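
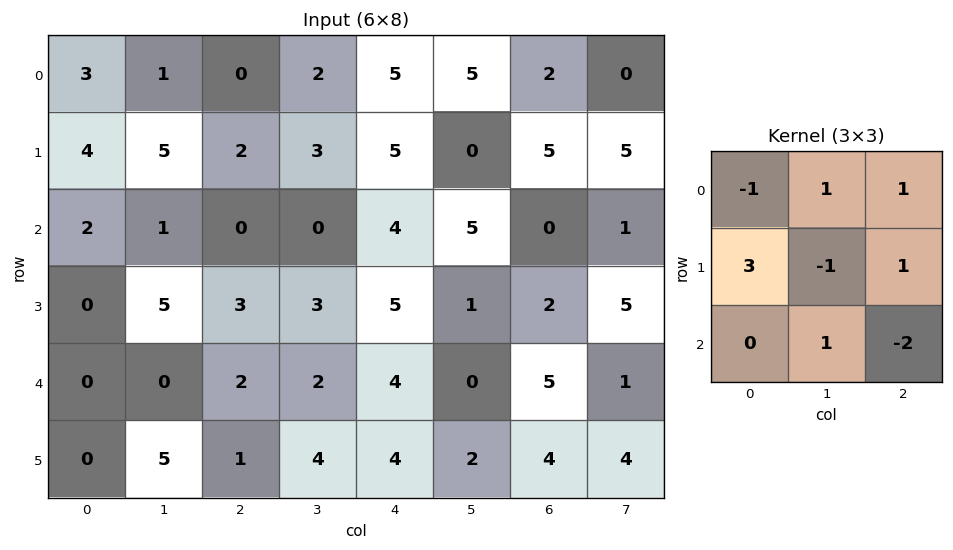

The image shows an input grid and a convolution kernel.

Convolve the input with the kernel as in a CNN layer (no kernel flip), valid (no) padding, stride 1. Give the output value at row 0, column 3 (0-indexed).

6

The receptive field on the input at this output position is [2 5 5 / 3 5 0 / 0 4 5]. Elementwise product with the kernel and sum: 2·-1 + 5·1 + 5·1 + 3·3 + 5·-1 + 0·1 + 4·1 + 5·-2.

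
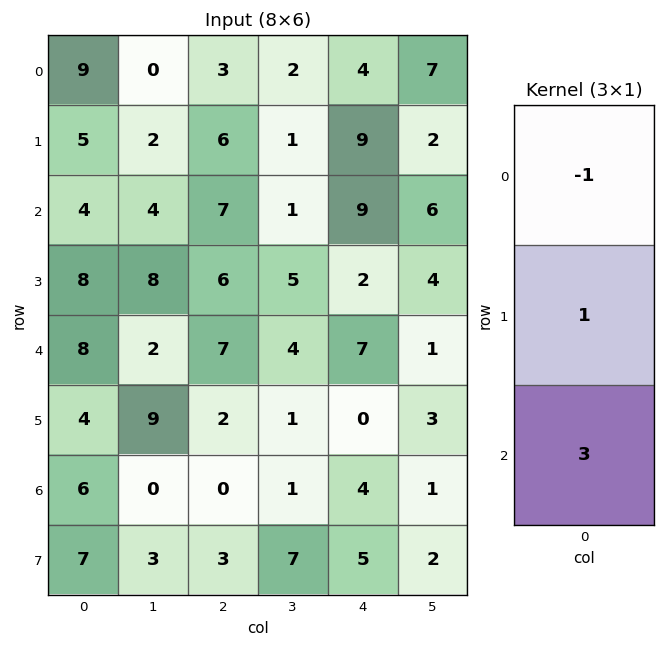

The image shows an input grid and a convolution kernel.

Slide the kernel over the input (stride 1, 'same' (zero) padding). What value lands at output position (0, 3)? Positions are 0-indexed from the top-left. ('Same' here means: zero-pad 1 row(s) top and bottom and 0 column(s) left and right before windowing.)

5

The receptive field on the zero-padded input at this output position is [0 / 2 / 1]. Elementwise product with the kernel and sum: 0·-1 + 2·1 + 1·3.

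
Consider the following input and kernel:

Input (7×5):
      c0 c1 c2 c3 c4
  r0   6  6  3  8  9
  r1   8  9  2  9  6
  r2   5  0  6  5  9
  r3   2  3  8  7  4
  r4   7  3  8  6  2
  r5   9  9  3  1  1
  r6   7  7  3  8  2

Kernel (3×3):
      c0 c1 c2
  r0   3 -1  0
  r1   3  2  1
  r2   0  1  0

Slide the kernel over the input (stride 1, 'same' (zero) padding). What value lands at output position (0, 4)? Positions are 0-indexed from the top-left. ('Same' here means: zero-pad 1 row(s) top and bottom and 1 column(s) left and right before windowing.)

48

The receptive field on the zero-padded input at this output position is [0 0 0 / 8 9 0 / 9 6 0]. Elementwise product with the kernel and sum: 0·3 + 0·-1 + 8·3 + 9·2 + 0·1 + 6·1.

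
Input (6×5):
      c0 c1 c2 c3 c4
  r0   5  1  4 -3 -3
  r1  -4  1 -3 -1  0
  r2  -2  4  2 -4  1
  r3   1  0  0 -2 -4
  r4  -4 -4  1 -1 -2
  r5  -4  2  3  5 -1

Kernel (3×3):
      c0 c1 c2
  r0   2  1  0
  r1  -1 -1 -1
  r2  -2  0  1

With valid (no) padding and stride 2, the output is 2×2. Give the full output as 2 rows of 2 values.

Output[0,0]: The receptive field on the input at this output position is [5 1 4 / -4 1 -3 / -2 4 2]. Elementwise product with the kernel and sum: 5·2 + 1·1 + -4·-1 + 1·-1 + -3·-1 + -2·-2 + 2·1.
Output[0,1]: The receptive field on the input at this output position is [4 -3 -3 / -3 -1 0 / 2 -4 1]. Elementwise product with the kernel and sum: 4·2 + -3·1 + -3·-1 + -1·-1 + 0·-1 + 2·-2 + 1·1.

23 6
8 2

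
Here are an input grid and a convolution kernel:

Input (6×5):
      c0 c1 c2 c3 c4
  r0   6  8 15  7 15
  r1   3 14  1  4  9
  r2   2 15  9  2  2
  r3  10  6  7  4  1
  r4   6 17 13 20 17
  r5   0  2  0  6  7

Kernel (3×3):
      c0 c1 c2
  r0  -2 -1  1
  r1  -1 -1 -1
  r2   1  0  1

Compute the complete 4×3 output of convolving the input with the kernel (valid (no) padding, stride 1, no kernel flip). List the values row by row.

Output[0,0]: The receptive field on the input at this output position is [6 8 15 / 3 14 1 / 2 15 9]. Elementwise product with the kernel and sum: 6·-2 + 8·-1 + 15·1 + 3·-1 + 14·-1 + 1·-1 + 2·1 + 9·1.

-12 -26 -25
-28 -41 -2
-14 -17 0
-55 -57 -60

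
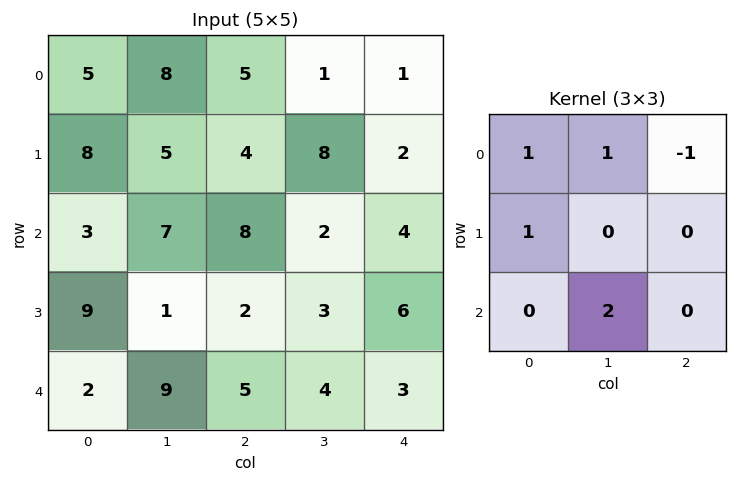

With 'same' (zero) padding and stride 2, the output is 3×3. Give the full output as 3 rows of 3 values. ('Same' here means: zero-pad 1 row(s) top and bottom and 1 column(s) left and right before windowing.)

16 16 5
21 12 24
8 9 13

Output[0,0]: The receptive field on the zero-padded input at this output position is [0 0 0 / 0 5 8 / 0 8 5]. Elementwise product with the kernel and sum: 0·1 + 0·1 + 0·-1 + 0·1 + 8·2.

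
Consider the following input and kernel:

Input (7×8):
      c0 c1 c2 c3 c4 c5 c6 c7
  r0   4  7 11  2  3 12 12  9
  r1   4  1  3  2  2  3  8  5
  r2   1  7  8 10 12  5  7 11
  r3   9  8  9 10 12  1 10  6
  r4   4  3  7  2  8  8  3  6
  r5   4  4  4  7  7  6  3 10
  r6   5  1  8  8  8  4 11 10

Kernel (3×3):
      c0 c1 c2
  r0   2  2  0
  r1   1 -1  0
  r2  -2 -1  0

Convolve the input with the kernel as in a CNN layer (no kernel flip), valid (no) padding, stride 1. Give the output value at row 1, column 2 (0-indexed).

-20

The receptive field on the input at this output position is [3 2 2 / 8 10 12 / 9 10 12]. Elementwise product with the kernel and sum: 3·2 + 2·2 + 8·1 + 10·-1 + 9·-2 + 10·-1.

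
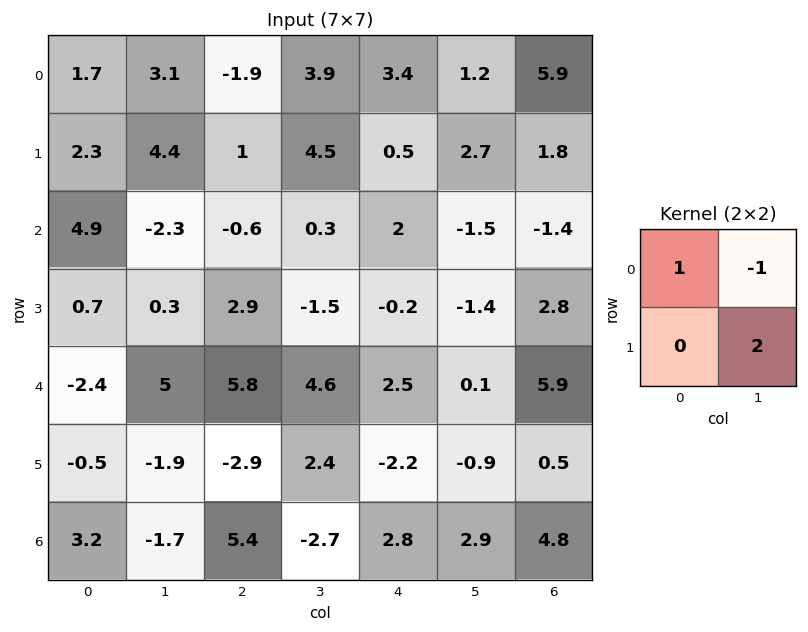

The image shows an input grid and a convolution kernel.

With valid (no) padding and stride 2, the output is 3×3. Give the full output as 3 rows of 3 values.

Output[0,0]: The receptive field on the input at this output position is [1.7 3.1 / 2.3 4.4]. Elementwise product with the kernel and sum: 1.7·1 + 3.1·-1 + 4.4·2.
Output[0,1]: The receptive field on the input at this output position is [-1.9 3.9 / 1 4.5]. Elementwise product with the kernel and sum: -1.9·1 + 3.9·-1 + 4.5·2.

7.4 3.2 7.6
7.8 -3.9 0.7
-11.2 6 0.6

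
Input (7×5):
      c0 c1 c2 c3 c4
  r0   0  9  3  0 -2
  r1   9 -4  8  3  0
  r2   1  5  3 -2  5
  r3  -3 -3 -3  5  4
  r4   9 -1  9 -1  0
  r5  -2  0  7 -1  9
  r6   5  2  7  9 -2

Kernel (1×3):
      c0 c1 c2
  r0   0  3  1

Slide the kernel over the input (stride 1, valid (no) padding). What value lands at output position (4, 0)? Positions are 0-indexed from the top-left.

6

The receptive field on the input at this output position is [9 -1 9]. Elementwise product with the kernel and sum: -1·3 + 9·1.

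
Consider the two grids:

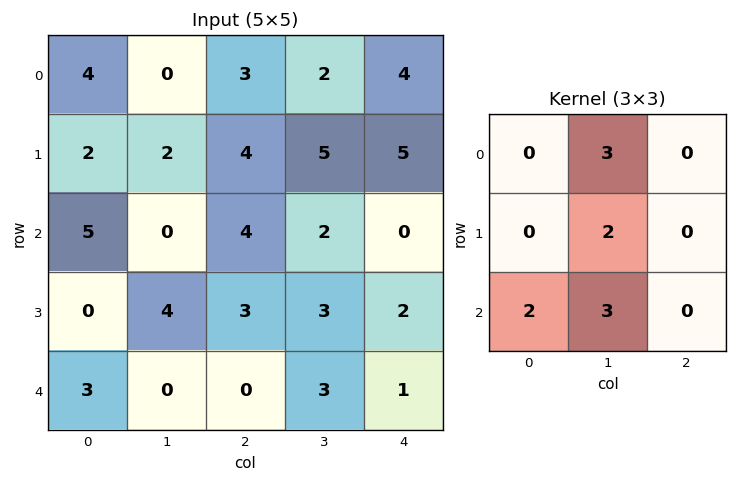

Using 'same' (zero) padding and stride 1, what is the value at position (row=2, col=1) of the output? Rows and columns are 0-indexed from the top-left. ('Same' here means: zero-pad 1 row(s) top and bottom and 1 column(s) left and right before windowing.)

18

The receptive field on the zero-padded input at this output position is [2 2 4 / 5 0 4 / 0 4 3]. Elementwise product with the kernel and sum: 2·3 + 0·2 + 0·2 + 4·3.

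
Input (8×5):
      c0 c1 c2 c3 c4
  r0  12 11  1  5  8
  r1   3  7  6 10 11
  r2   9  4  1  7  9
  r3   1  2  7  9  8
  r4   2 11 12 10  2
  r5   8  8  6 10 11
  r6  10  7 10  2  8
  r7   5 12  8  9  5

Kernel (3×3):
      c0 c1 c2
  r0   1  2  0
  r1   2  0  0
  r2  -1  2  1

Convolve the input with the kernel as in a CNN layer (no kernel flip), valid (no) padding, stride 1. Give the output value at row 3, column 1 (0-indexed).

The receptive field on the input at this output position is [2 7 9 / 11 12 10 / 8 6 10]. Elementwise product with the kernel and sum: 2·1 + 7·2 + 11·2 + 8·-1 + 6·2 + 10·1.

52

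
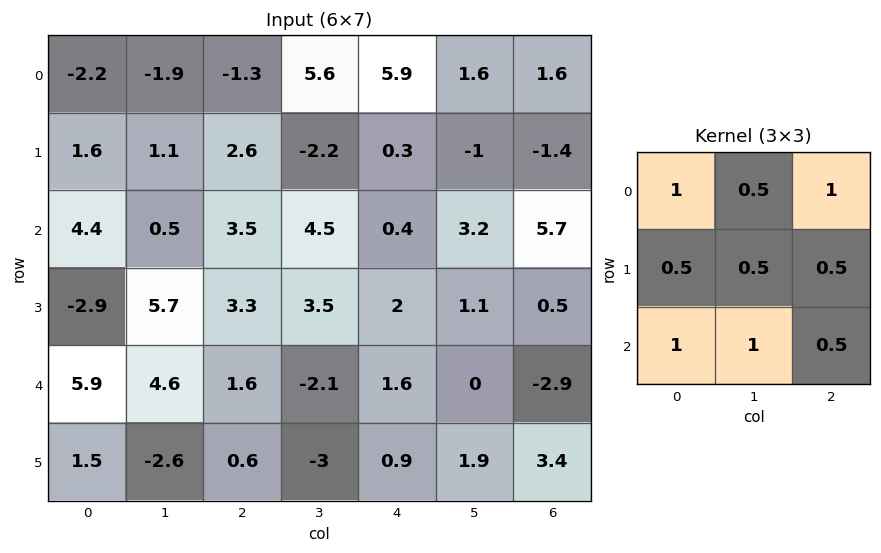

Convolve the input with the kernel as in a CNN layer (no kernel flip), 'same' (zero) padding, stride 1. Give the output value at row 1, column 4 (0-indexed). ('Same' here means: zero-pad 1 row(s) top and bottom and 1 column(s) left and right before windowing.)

15.2

The receptive field on the zero-padded input at this output position is [5.6 5.9 1.6 / -2.2 0.3 -1 / 4.5 0.4 3.2]. Elementwise product with the kernel and sum: 5.6·1 + 5.9·0.5 + 1.6·1 + -2.2·0.5 + 0.3·0.5 + -1·0.5 + 4.5·1 + 0.4·1 + 3.2·0.5.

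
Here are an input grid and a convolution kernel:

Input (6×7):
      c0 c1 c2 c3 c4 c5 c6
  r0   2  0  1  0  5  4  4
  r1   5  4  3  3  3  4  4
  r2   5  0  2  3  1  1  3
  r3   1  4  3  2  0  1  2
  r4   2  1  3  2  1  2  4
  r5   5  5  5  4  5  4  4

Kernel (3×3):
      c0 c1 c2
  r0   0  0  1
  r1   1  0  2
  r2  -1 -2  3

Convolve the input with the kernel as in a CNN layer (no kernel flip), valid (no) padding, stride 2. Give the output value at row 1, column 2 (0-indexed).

14

The receptive field on the input at this output position is [1 1 3 / 0 1 2 / 1 2 4]. Elementwise product with the kernel and sum: 3·1 + 0·1 + 2·2 + 1·-1 + 2·-2 + 4·3.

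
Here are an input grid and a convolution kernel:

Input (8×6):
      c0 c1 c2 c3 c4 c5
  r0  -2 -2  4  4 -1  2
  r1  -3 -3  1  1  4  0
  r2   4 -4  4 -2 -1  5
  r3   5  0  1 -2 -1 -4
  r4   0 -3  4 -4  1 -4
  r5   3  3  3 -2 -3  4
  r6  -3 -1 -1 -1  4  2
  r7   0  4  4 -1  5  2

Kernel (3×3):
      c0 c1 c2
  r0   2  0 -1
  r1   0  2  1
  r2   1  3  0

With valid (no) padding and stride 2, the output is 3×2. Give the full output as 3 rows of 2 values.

-21 13
-4 -4
-1 -4

Output[0,0]: The receptive field on the input at this output position is [-2 -2 4 / -3 -3 1 / 4 -4 4]. Elementwise product with the kernel and sum: -2·2 + 4·-1 + -3·2 + 1·1 + 4·1 + -4·3.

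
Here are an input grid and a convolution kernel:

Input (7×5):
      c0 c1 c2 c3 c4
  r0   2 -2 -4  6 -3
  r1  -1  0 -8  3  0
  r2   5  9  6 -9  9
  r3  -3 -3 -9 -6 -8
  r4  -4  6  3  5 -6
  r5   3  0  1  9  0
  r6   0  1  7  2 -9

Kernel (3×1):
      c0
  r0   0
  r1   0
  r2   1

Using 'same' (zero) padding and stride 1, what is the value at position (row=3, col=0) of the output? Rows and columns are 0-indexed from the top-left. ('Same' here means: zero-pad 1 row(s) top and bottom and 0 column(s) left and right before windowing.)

The receptive field on the zero-padded input at this output position is [5 / -3 / -4]. Elementwise product with the kernel and sum: -4·1.

-4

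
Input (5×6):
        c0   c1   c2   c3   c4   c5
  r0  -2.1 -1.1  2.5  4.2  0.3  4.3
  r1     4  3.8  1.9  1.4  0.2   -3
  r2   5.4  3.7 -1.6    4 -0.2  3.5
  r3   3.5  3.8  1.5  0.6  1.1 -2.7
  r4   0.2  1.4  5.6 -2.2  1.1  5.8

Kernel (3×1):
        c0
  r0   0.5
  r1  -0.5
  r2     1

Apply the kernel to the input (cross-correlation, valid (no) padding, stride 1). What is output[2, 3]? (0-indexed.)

The receptive field on the input at this output position is [4 / 0.6 / -2.2]. Elementwise product with the kernel and sum: 4·0.5 + 0.6·-0.5 + -2.2·1.

-0.5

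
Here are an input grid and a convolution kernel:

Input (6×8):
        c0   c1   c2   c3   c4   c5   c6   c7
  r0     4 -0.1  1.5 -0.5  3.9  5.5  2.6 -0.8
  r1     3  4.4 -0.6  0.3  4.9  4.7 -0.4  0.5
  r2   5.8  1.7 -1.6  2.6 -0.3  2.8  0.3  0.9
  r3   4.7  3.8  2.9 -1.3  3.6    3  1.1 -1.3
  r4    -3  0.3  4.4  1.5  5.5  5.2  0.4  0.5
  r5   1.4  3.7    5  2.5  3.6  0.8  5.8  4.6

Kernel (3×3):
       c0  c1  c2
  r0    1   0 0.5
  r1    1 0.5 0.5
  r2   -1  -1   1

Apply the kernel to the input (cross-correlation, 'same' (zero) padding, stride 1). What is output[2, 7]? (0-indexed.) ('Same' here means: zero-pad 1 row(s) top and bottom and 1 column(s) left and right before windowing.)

The receptive field on the zero-padded input at this output position is [-0.4 0.5 0 / 0.3 0.9 0 / 1.1 -1.3 0]. Elementwise product with the kernel and sum: -0.4·1 + 0·0.5 + 0.3·1 + 0.9·0.5 + 0·0.5 + 1.1·-1 + -1.3·-1 + 0·1.

0.55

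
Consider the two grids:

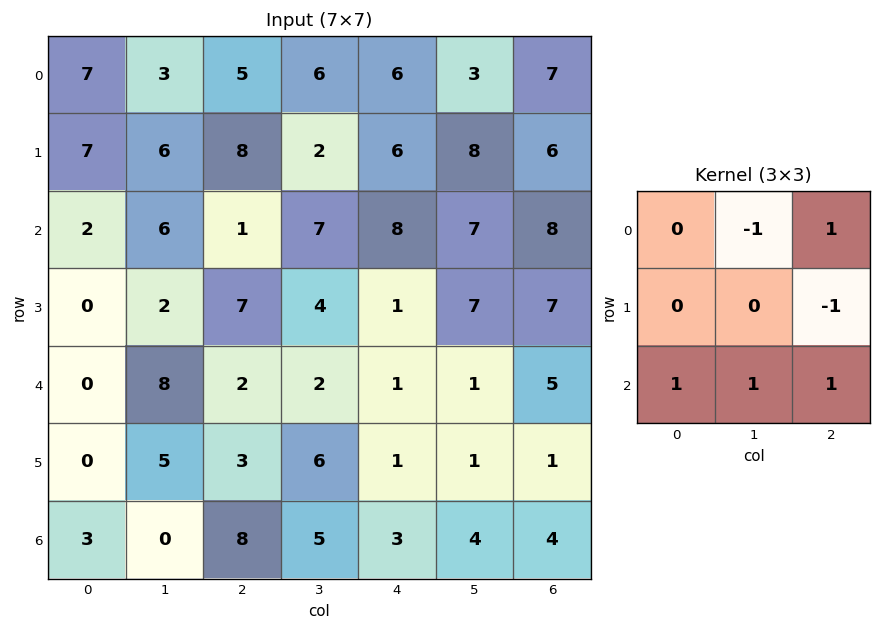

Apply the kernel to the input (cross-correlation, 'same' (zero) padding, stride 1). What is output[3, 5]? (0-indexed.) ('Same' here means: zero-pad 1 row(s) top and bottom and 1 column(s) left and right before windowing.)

The receptive field on the zero-padded input at this output position is [8 7 8 / 1 7 7 / 1 1 5]. Elementwise product with the kernel and sum: 7·-1 + 8·1 + 7·-1 + 1·1 + 1·1 + 5·1.

1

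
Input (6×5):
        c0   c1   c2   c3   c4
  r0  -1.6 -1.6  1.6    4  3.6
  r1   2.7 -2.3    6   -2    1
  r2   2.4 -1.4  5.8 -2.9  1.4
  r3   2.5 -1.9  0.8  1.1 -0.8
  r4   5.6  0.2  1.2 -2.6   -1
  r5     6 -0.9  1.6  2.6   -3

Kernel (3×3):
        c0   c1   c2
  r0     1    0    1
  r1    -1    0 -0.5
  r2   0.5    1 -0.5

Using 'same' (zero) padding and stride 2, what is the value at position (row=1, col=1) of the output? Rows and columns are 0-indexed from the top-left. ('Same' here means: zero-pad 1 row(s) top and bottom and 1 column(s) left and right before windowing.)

The receptive field on the zero-padded input at this output position is [-2.3 6 -2 / -1.4 5.8 -2.9 / -1.9 0.8 1.1]. Elementwise product with the kernel and sum: -2.3·1 + -2·1 + -1.4·-1 + -2.9·-0.5 + -1.9·0.5 + 0.8·1 + 1.1·-0.5.

-2.15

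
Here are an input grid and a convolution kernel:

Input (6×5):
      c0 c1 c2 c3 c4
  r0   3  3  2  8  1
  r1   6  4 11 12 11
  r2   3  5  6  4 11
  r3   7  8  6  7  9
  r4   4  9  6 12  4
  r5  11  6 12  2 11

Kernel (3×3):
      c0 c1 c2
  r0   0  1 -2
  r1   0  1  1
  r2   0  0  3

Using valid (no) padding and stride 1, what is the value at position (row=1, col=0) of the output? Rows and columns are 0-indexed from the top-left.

11

The receptive field on the input at this output position is [6 4 11 / 3 5 6 / 7 8 6]. Elementwise product with the kernel and sum: 4·1 + 11·-2 + 5·1 + 6·1 + 6·3.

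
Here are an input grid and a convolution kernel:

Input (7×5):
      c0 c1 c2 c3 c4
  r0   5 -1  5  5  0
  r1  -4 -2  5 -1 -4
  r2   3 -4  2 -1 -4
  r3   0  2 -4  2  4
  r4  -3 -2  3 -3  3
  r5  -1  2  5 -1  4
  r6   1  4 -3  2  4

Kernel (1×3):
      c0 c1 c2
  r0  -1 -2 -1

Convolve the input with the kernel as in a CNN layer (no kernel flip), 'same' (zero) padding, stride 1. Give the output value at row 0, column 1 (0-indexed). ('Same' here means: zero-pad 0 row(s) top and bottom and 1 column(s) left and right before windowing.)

-8

The receptive field on the zero-padded input at this output position is [5 -1 5]. Elementwise product with the kernel and sum: 5·-1 + -1·-2 + 5·-1.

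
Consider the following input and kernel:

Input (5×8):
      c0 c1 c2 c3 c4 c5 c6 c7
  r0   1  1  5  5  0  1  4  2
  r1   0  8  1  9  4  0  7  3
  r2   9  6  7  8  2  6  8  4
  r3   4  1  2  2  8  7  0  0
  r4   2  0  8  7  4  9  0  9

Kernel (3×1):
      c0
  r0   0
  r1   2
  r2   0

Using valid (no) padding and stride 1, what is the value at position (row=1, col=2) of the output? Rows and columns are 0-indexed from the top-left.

14

The receptive field on the input at this output position is [1 / 7 / 2]. Elementwise product with the kernel and sum: 7·2.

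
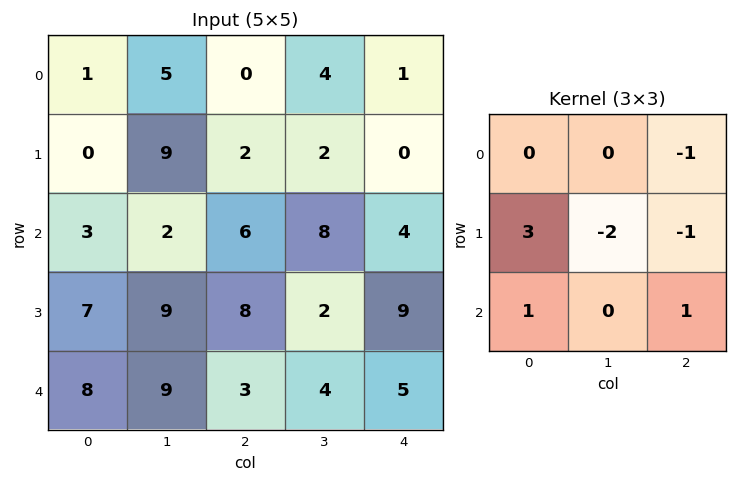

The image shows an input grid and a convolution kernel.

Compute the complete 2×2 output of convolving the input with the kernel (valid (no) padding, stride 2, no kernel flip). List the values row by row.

Output[0,0]: The receptive field on the input at this output position is [1 5 0 / 0 9 2 / 3 2 6]. Elementwise product with the kernel and sum: 0·-1 + 0·3 + 9·-2 + 2·-1 + 3·1 + 6·1.
Output[0,1]: The receptive field on the input at this output position is [0 4 1 / 2 2 0 / 6 8 4]. Elementwise product with the kernel and sum: 1·-1 + 2·3 + 2·-2 + 0·-1 + 6·1 + 4·1.

-11 11
0 15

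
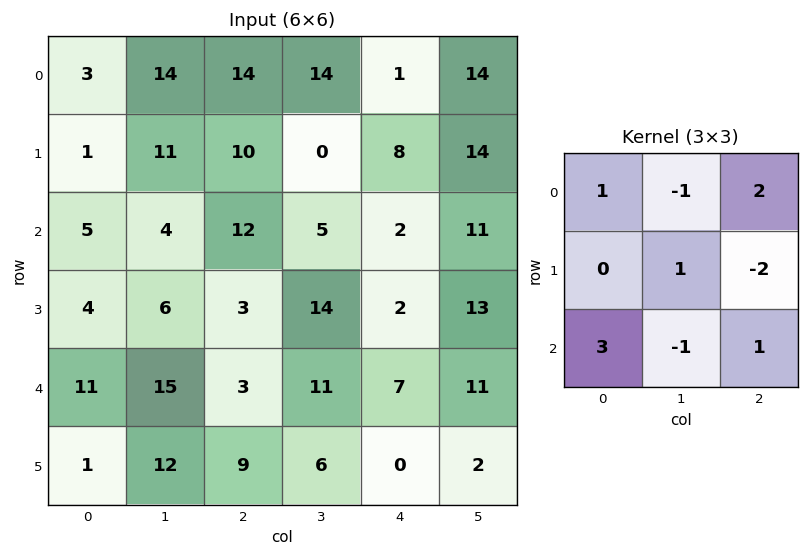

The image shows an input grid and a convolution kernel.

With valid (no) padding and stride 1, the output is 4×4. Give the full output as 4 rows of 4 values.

31 43 19 45
-1 32 24 53
46 30 26 38
13 45 11 43

Output[0,0]: The receptive field on the input at this output position is [3 14 14 / 1 11 10 / 5 4 12]. Elementwise product with the kernel and sum: 3·1 + 14·-1 + 14·2 + 11·1 + 10·-2 + 5·3 + 4·-1 + 12·1.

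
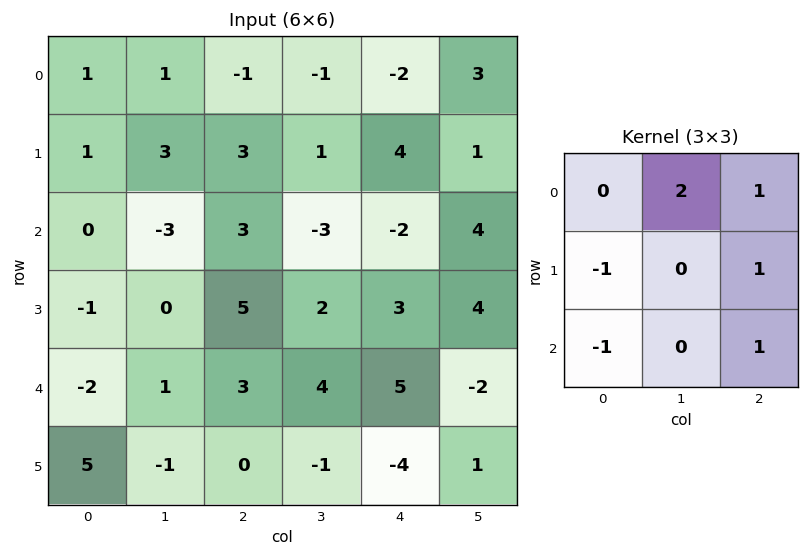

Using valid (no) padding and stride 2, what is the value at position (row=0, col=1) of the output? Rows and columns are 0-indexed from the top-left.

-8

The receptive field on the input at this output position is [-1 -1 -2 / 3 1 4 / 3 -3 -2]. Elementwise product with the kernel and sum: -1·2 + -2·1 + 3·-1 + 4·1 + 3·-1 + -2·1.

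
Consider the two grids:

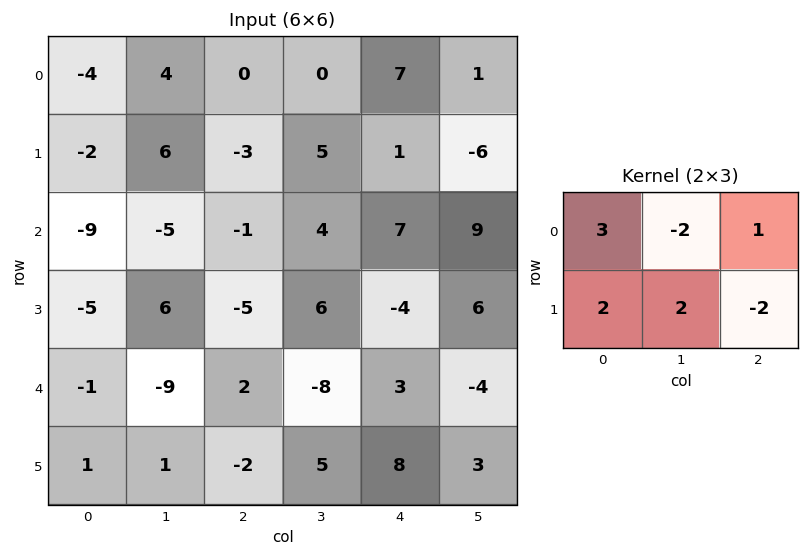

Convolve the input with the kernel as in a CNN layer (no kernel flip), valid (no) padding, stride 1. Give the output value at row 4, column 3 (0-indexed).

-14

The receptive field on the input at this output position is [-8 3 -4 / 5 8 3]. Elementwise product with the kernel and sum: -8·3 + 3·-2 + -4·1 + 5·2 + 8·2 + 3·-2.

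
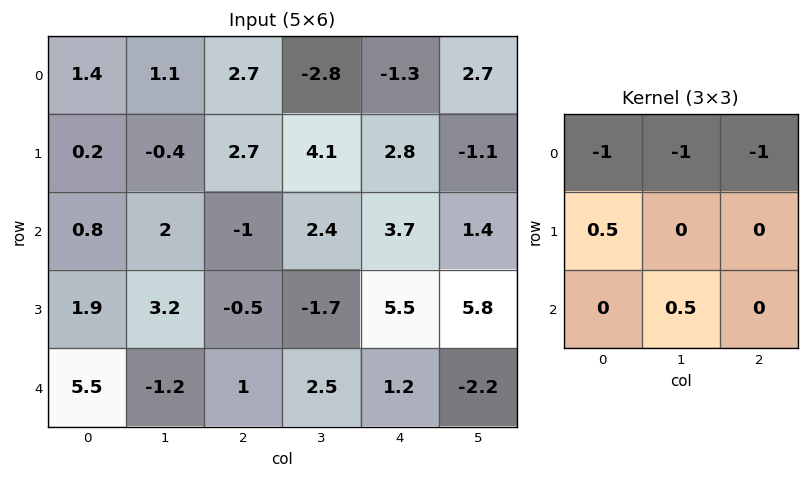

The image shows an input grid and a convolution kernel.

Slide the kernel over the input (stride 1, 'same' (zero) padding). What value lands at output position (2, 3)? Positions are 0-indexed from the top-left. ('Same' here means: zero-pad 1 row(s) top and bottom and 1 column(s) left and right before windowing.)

The receptive field on the zero-padded input at this output position is [2.7 4.1 2.8 / -1 2.4 3.7 / -0.5 -1.7 5.5]. Elementwise product with the kernel and sum: 2.7·-1 + 4.1·-1 + 2.8·-1 + -1·0.5 + -1.7·0.5.

-10.95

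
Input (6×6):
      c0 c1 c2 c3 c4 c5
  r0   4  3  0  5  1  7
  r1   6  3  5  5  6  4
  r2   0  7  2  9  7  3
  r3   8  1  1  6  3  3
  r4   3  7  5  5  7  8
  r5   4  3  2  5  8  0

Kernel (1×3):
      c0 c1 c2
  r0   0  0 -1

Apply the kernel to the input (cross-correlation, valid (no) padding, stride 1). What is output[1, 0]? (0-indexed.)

-5

The receptive field on the input at this output position is [6 3 5]. Elementwise product with the kernel and sum: 5·-1.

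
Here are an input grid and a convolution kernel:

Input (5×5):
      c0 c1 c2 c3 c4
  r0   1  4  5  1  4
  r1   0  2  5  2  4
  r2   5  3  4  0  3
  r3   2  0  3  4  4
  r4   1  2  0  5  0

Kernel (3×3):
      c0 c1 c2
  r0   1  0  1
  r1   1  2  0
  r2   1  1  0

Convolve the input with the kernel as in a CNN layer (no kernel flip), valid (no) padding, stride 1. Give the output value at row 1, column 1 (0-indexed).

The receptive field on the input at this output position is [2 5 2 / 3 4 0 / 0 3 4]. Elementwise product with the kernel and sum: 2·1 + 2·1 + 3·1 + 4·2 + 0·1 + 3·1.

18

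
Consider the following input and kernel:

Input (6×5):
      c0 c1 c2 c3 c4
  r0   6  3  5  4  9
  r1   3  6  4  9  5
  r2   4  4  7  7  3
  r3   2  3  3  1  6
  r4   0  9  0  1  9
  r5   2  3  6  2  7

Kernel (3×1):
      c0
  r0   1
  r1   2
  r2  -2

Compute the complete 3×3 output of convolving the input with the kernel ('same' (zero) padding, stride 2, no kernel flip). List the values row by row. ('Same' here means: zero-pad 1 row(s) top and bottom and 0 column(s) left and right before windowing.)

Output[0,0]: The receptive field on the zero-padded input at this output position is [0 / 6 / 3]. Elementwise product with the kernel and sum: 0·1 + 6·2 + 3·-2.
Output[0,1]: The receptive field on the zero-padded input at this output position is [0 / 5 / 4]. Elementwise product with the kernel and sum: 0·1 + 5·2 + 4·-2.

6 2 8
7 12 -1
-2 -9 10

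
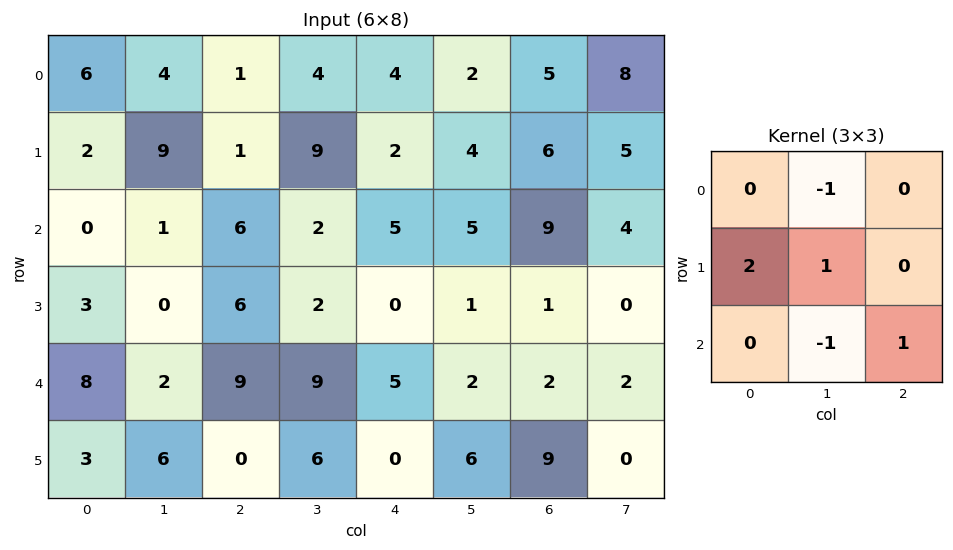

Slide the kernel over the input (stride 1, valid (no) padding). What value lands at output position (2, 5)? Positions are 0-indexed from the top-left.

The receptive field on the input at this output position is [5 9 4 / 1 1 0 / 2 2 2]. Elementwise product with the kernel and sum: 9·-1 + 1·2 + 1·1 + 2·-1 + 2·1.

-6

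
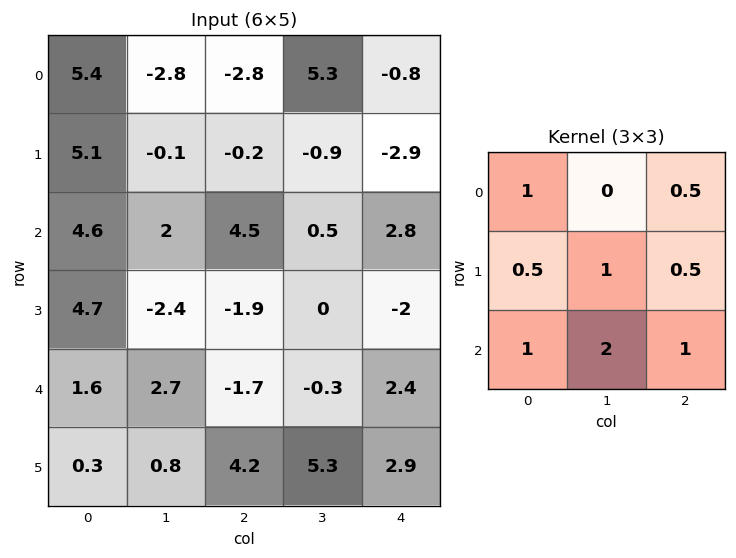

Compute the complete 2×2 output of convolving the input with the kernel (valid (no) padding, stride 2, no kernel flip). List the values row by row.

Output[0,0]: The receptive field on the input at this output position is [5.4 -2.8 -2.8 / 5.1 -0.1 -0.2 / 4.6 2 4.5]. Elementwise product with the kernel and sum: 5.4·1 + -2.8·0.5 + 5.1·0.5 + -0.1·1 + -0.2·0.5 + 4.6·1 + 2·2 + 4.5·1.
Output[0,1]: The receptive field on the input at this output position is [-2.8 5.3 -0.8 / -0.2 -0.9 -2.9 / 4.5 0.5 2.8]. Elementwise product with the kernel and sum: -2.8·1 + -0.8·0.5 + -0.2·0.5 + -0.9·1 + -2.9·0.5 + 4.5·1 + 0.5·2 + 2.8·1.

19.45 2.65
11.15 4.05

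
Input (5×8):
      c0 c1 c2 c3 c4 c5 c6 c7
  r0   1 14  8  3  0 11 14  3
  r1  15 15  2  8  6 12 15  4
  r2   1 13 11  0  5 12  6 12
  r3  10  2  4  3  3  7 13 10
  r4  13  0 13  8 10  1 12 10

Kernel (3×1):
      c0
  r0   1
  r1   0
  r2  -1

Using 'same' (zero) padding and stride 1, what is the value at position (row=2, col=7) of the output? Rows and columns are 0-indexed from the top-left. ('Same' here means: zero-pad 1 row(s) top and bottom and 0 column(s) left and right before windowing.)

The receptive field on the zero-padded input at this output position is [4 / 12 / 10]. Elementwise product with the kernel and sum: 4·1 + 10·-1.

-6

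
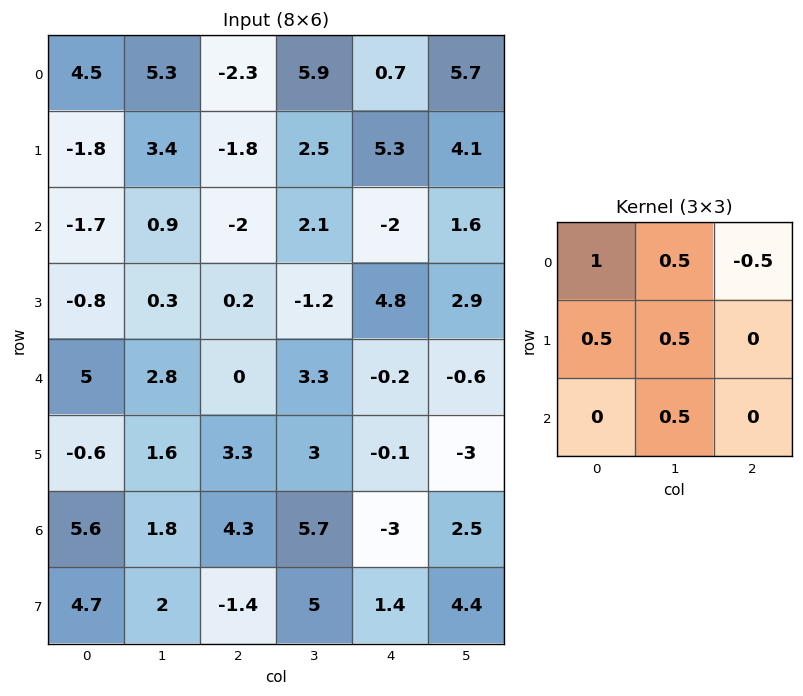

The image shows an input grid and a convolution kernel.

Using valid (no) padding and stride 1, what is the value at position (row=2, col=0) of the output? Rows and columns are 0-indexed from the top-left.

0.9

The receptive field on the input at this output position is [-1.7 0.9 -2 / -0.8 0.3 0.2 / 5 2.8 0]. Elementwise product with the kernel and sum: -1.7·1 + 0.9·0.5 + -2·-0.5 + -0.8·0.5 + 0.3·0.5 + 2.8·0.5.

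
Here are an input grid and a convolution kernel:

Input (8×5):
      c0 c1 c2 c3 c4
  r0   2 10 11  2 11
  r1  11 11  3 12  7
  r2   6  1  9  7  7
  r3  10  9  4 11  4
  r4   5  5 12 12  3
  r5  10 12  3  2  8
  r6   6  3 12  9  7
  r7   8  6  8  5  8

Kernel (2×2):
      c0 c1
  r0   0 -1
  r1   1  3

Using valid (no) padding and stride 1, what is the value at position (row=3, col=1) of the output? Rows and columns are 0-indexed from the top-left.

The receptive field on the input at this output position is [9 4 / 5 12]. Elementwise product with the kernel and sum: 4·-1 + 5·1 + 12·3.

37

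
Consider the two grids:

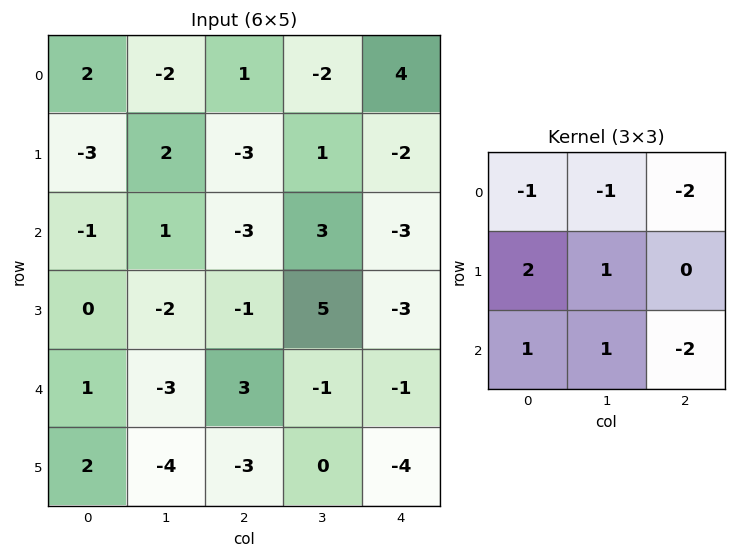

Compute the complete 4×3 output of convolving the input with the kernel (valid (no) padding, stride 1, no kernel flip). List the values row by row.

0 -2 -6
6 -15 13
-4 -7 13
7 -17 12

Output[0,0]: The receptive field on the input at this output position is [2 -2 1 / -3 2 -3 / -1 1 -3]. Elementwise product with the kernel and sum: 2·-1 + -2·-1 + 1·-2 + -3·2 + 2·1 + -1·1 + 1·1 + -3·-2.
Output[0,1]: The receptive field on the input at this output position is [-2 1 -2 / 2 -3 1 / 1 -3 3]. Elementwise product with the kernel and sum: -2·-1 + 1·-1 + -2·-2 + 2·2 + -3·1 + 1·1 + -3·1 + 3·-2.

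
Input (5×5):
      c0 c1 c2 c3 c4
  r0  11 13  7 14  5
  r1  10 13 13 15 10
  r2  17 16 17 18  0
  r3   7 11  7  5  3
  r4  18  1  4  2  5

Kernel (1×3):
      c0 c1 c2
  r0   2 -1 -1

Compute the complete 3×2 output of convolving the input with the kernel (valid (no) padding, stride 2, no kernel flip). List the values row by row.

2 -5
1 16
31 1

Output[0,0]: The receptive field on the input at this output position is [11 13 7]. Elementwise product with the kernel and sum: 11·2 + 13·-1 + 7·-1.
Output[0,1]: The receptive field on the input at this output position is [7 14 5]. Elementwise product with the kernel and sum: 7·2 + 14·-1 + 5·-1.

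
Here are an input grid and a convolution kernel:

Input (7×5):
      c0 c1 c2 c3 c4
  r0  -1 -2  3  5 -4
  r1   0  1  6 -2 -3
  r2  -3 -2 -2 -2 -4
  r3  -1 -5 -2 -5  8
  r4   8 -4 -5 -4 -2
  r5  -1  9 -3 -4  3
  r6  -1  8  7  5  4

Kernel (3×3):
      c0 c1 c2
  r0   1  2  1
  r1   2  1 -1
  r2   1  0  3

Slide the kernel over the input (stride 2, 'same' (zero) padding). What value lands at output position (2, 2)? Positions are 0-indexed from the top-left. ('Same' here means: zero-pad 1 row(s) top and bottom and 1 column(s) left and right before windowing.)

-3

The receptive field on the zero-padded input at this output position is [-5 8 0 / -4 -2 0 / -4 3 0]. Elementwise product with the kernel and sum: -5·1 + 8·2 + 0·1 + -4·2 + -2·1 + 0·-1 + -4·1 + 0·3.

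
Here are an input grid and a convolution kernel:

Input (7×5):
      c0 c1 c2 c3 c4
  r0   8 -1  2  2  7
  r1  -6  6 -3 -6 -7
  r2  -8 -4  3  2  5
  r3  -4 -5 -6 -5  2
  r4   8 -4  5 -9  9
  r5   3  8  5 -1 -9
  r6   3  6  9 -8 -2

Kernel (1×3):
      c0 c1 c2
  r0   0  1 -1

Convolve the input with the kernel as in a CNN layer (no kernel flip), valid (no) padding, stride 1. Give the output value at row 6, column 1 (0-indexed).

The receptive field on the input at this output position is [6 9 -8]. Elementwise product with the kernel and sum: 9·1 + -8·-1.

17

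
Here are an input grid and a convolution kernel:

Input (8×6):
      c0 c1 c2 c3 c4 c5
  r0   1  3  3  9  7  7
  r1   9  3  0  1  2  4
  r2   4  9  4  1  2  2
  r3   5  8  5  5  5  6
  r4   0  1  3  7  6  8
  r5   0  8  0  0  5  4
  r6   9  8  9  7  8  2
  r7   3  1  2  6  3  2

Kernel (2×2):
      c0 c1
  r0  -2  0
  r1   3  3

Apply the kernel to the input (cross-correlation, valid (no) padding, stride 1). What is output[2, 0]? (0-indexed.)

The receptive field on the input at this output position is [4 9 / 5 8]. Elementwise product with the kernel and sum: 4·-2 + 5·3 + 8·3.

31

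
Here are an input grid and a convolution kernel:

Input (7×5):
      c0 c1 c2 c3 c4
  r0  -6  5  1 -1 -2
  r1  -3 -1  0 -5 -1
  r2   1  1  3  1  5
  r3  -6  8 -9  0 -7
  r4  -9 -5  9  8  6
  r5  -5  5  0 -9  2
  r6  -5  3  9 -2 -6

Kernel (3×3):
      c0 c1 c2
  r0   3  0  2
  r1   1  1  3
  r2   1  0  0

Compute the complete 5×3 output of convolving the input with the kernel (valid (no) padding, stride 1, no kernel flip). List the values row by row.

-19 -2 -6
-4 2 8
-25 -1 -2
-28 57 -6
-14 -18 45

Output[0,0]: The receptive field on the input at this output position is [-6 5 1 / -3 -1 0 / 1 1 3]. Elementwise product with the kernel and sum: -6·3 + 1·2 + -3·1 + -1·1 + 0·3 + 1·1.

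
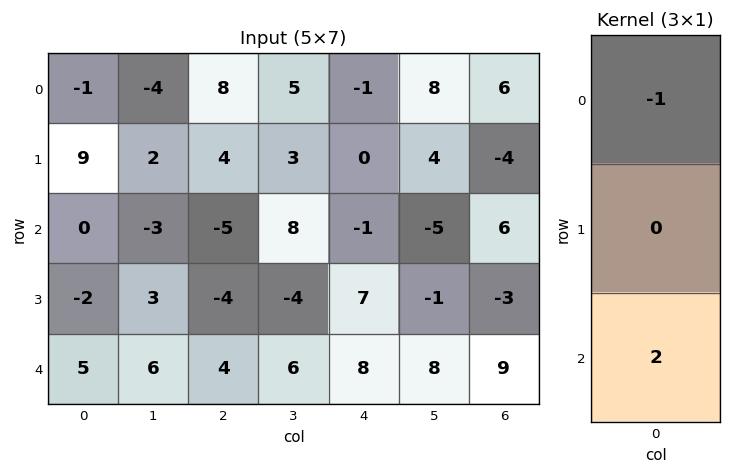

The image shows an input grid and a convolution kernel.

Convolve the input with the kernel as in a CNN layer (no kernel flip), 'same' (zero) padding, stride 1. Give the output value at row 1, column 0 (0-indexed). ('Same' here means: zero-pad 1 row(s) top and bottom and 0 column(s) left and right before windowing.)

1

The receptive field on the zero-padded input at this output position is [-1 / 9 / 0]. Elementwise product with the kernel and sum: -1·-1 + 0·2.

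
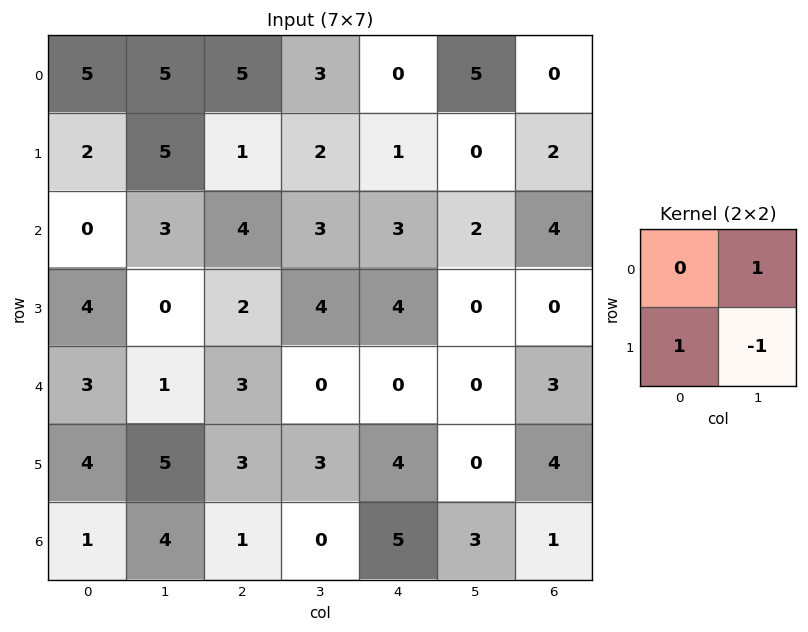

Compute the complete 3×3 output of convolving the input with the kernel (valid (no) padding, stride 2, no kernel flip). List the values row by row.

2 2 6
7 1 6
0 0 4

Output[0,0]: The receptive field on the input at this output position is [5 5 / 2 5]. Elementwise product with the kernel and sum: 5·1 + 2·1 + 5·-1.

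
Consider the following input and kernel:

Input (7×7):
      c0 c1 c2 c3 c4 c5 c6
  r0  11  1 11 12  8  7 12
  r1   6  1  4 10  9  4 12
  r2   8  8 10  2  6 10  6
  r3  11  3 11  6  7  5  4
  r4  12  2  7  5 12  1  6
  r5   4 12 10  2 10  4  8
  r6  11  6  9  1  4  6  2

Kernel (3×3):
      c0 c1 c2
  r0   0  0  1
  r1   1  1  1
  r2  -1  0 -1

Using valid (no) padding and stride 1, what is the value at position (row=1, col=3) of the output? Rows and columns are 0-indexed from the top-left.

11

The receptive field on the input at this output position is [10 9 4 / 2 6 10 / 6 7 5]. Elementwise product with the kernel and sum: 4·1 + 2·1 + 6·1 + 10·1 + 6·-1 + 5·-1.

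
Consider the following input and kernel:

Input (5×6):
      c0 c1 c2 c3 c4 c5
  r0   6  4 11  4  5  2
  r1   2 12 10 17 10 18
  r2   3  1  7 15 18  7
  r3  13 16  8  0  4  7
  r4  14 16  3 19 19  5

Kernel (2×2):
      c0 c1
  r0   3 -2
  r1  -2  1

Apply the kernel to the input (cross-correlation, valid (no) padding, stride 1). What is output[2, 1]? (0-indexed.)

The receptive field on the input at this output position is [1 7 / 16 8]. Elementwise product with the kernel and sum: 1·3 + 7·-2 + 16·-2 + 8·1.

-35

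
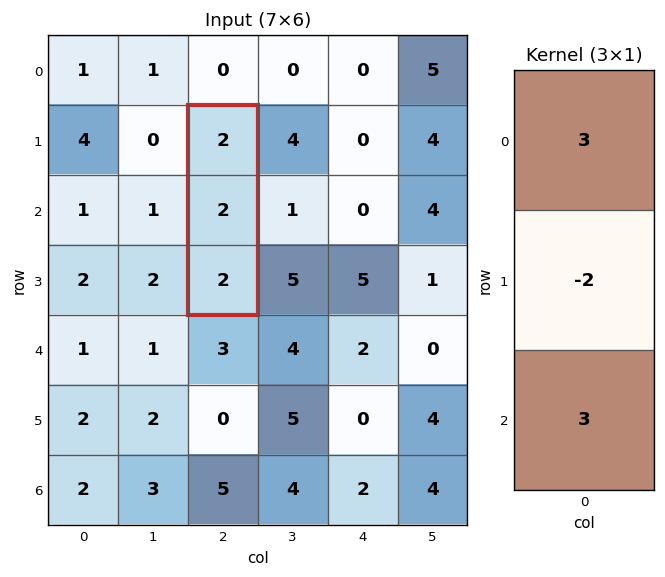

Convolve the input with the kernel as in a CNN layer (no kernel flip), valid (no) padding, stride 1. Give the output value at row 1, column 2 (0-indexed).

The receptive field on the input at this output position is [2 / 2 / 2]. Elementwise product with the kernel and sum: 2·3 + 2·-2 + 2·3.

8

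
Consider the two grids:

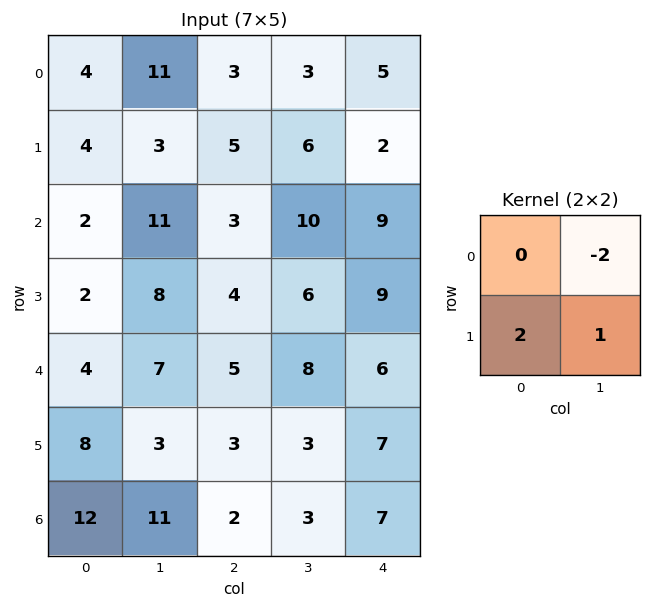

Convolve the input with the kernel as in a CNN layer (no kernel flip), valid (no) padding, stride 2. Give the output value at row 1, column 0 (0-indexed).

-10

The receptive field on the input at this output position is [2 11 / 2 8]. Elementwise product with the kernel and sum: 11·-2 + 2·2 + 8·1.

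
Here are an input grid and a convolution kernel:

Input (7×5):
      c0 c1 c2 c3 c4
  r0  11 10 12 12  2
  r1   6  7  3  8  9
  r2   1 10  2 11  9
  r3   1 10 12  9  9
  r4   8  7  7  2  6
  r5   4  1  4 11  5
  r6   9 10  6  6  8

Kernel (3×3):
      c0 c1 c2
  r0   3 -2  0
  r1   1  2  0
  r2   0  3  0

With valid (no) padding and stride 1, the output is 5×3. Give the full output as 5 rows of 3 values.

63 25 64
55 65 44
25 81 20
8 39 62
46 34 61

Output[0,0]: The receptive field on the input at this output position is [11 10 12 / 6 7 3 / 1 10 2]. Elementwise product with the kernel and sum: 11·3 + 10·-2 + 6·1 + 7·2 + 10·3.
Output[0,1]: The receptive field on the input at this output position is [10 12 12 / 7 3 8 / 10 2 11]. Elementwise product with the kernel and sum: 10·3 + 12·-2 + 7·1 + 3·2 + 2·3.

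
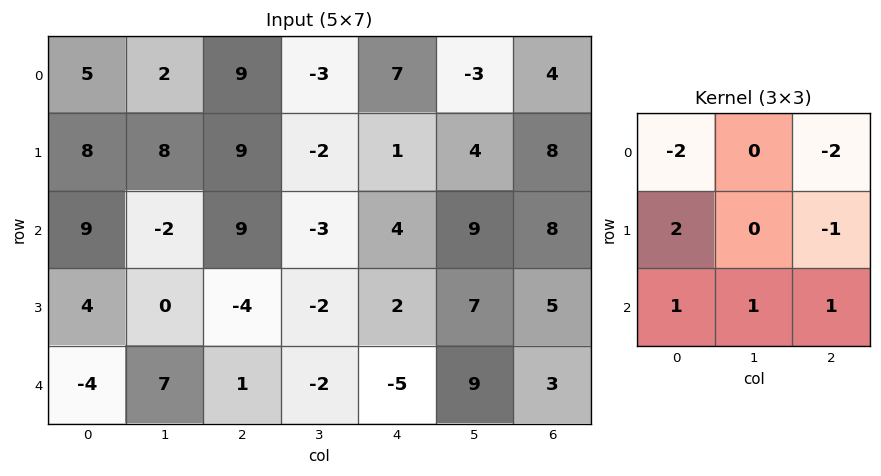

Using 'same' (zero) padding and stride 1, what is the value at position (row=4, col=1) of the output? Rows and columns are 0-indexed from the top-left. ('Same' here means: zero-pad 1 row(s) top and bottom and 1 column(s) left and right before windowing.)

-9

The receptive field on the zero-padded input at this output position is [4 0 -4 / -4 7 1 / 0 0 0]. Elementwise product with the kernel and sum: 4·-2 + -4·-2 + -4·2 + 1·-1 + 0·1 + 0·1 + 0·1.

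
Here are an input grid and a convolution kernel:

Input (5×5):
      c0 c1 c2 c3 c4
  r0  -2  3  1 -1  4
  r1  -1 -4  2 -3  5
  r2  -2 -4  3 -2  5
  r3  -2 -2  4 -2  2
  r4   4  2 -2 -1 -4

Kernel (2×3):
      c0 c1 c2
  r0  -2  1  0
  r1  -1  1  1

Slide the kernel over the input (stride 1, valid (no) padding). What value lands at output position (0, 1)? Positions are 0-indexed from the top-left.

The receptive field on the input at this output position is [3 1 -1 / -4 2 -3]. Elementwise product with the kernel and sum: 3·-2 + 1·1 + -4·-1 + 2·1 + -3·1.

-2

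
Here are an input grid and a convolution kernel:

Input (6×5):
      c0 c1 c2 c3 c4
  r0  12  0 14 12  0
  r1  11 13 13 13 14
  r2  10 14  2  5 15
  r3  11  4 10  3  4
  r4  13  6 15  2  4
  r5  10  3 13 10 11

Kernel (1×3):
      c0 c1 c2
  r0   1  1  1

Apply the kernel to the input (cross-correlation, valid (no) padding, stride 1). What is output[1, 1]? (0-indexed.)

39

The receptive field on the input at this output position is [13 13 13]. Elementwise product with the kernel and sum: 13·1 + 13·1 + 13·1.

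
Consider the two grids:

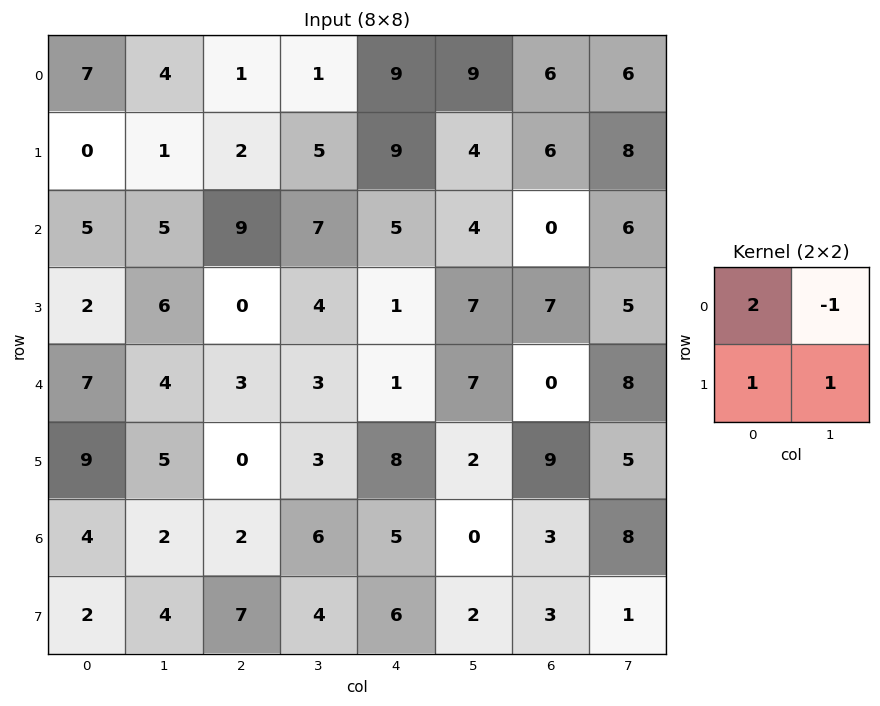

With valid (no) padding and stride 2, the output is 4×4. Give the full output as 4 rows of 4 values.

11 8 22 20
13 15 14 6
24 6 5 6
12 9 18 2

Output[0,0]: The receptive field on the input at this output position is [7 4 / 0 1]. Elementwise product with the kernel and sum: 7·2 + 4·-1 + 0·1 + 1·1.
Output[0,1]: The receptive field on the input at this output position is [1 1 / 2 5]. Elementwise product with the kernel and sum: 1·2 + 1·-1 + 2·1 + 5·1.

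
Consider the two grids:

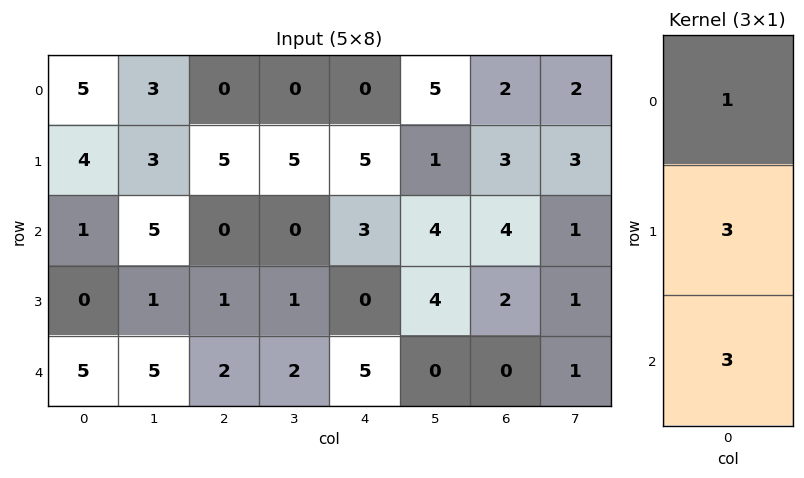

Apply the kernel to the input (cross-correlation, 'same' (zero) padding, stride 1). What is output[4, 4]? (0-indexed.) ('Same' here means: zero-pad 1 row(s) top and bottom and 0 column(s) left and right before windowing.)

15

The receptive field on the zero-padded input at this output position is [0 / 5 / 0]. Elementwise product with the kernel and sum: 0·1 + 5·3 + 0·3.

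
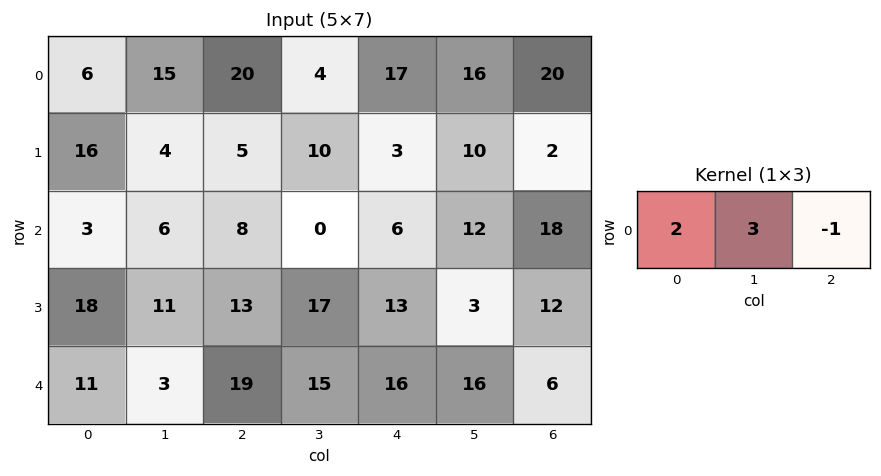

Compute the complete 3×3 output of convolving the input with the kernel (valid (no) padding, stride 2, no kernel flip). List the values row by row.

Output[0,0]: The receptive field on the input at this output position is [6 15 20]. Elementwise product with the kernel and sum: 6·2 + 15·3 + 20·-1.

37 35 62
16 10 30
12 67 74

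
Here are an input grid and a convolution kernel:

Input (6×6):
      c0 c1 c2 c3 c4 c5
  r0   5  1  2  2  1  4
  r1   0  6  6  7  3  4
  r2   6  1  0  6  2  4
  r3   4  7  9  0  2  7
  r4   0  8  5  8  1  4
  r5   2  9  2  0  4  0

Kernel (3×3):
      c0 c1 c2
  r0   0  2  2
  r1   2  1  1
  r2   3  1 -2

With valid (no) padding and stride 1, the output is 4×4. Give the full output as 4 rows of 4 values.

37 24 30 43
38 64 51 20
24 48 57 38
56 76 21 43

Output[0,0]: The receptive field on the input at this output position is [5 1 2 / 0 6 6 / 6 1 0]. Elementwise product with the kernel and sum: 1·2 + 2·2 + 0·2 + 6·1 + 6·1 + 6·3 + 1·1 + 0·-2.
Output[0,1]: The receptive field on the input at this output position is [1 2 2 / 6 6 7 / 1 0 6]. Elementwise product with the kernel and sum: 2·2 + 2·2 + 6·2 + 6·1 + 7·1 + 1·3 + 0·1 + 6·-2.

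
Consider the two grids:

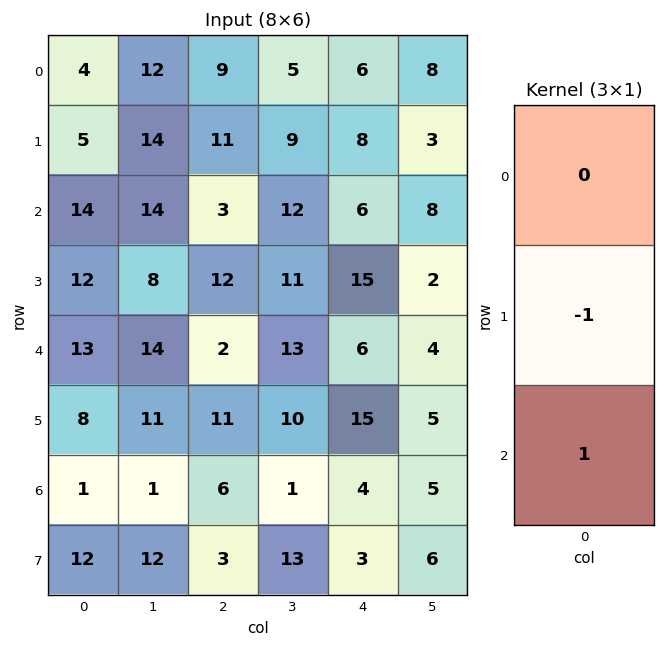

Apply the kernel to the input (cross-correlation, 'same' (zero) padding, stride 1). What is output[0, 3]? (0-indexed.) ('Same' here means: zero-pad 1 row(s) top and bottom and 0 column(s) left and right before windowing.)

4

The receptive field on the zero-padded input at this output position is [0 / 5 / 9]. Elementwise product with the kernel and sum: 5·-1 + 9·1.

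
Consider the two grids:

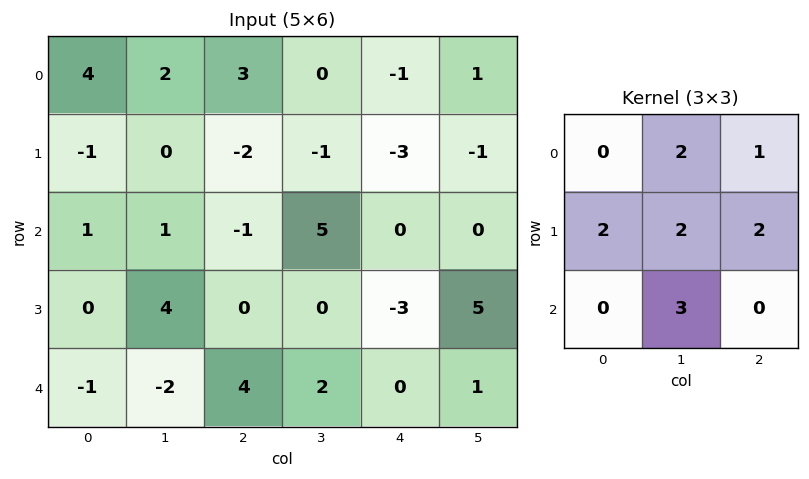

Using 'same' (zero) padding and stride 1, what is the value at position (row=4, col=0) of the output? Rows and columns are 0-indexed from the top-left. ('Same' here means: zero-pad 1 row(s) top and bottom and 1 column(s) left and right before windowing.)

The receptive field on the zero-padded input at this output position is [0 0 4 / 0 -1 -2 / 0 0 0]. Elementwise product with the kernel and sum: 0·2 + 4·1 + 0·2 + -1·2 + -2·2 + 0·3.

-2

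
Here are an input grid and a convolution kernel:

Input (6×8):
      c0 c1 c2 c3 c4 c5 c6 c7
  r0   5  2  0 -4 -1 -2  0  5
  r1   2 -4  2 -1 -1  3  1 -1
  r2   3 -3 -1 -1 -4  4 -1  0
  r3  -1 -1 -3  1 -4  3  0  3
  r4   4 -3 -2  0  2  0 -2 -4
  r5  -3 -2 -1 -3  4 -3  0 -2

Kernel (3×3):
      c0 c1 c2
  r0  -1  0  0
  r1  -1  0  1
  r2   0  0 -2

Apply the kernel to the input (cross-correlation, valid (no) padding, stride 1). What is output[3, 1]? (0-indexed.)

The receptive field on the input at this output position is [-1 -3 1 / -3 -2 0 / -2 -1 -3]. Elementwise product with the kernel and sum: -1·-1 + -3·-1 + 0·1 + -3·-2.

10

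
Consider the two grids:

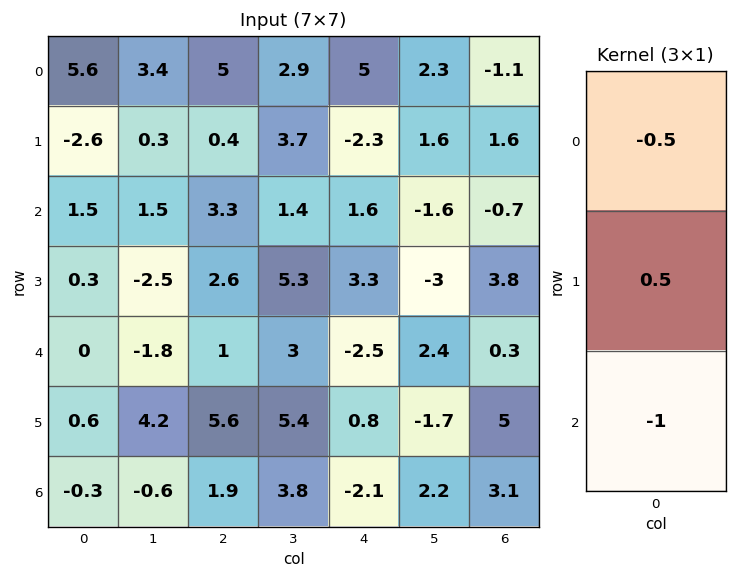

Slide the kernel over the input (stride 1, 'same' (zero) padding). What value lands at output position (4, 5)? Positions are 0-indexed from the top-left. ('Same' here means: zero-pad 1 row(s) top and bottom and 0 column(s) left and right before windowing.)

The receptive field on the zero-padded input at this output position is [-3 / 2.4 / -1.7]. Elementwise product with the kernel and sum: -3·-0.5 + 2.4·0.5 + -1.7·-1.

4.4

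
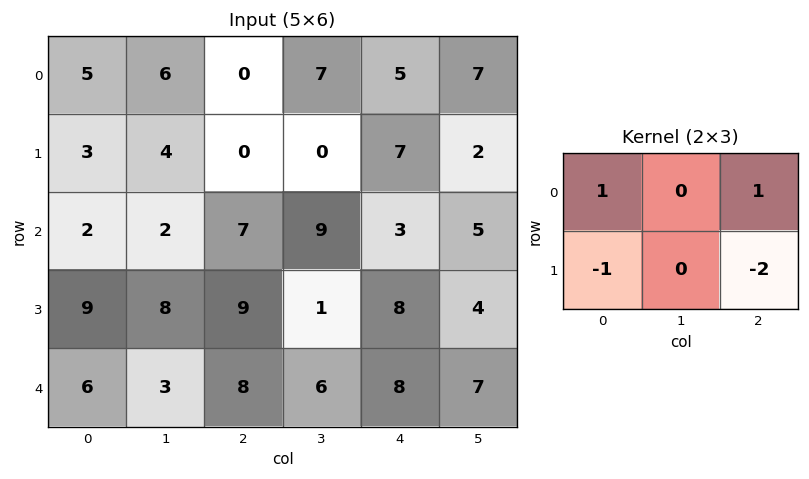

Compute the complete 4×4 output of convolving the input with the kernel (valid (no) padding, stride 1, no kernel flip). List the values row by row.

2 9 -9 10
-13 -16 -6 -17
-18 1 -15 5
-4 -6 -7 -15

Output[0,0]: The receptive field on the input at this output position is [5 6 0 / 3 4 0]. Elementwise product with the kernel and sum: 5·1 + 0·1 + 3·-1 + 0·-2.
Output[0,1]: The receptive field on the input at this output position is [6 0 7 / 4 0 0]. Elementwise product with the kernel and sum: 6·1 + 7·1 + 4·-1 + 0·-2.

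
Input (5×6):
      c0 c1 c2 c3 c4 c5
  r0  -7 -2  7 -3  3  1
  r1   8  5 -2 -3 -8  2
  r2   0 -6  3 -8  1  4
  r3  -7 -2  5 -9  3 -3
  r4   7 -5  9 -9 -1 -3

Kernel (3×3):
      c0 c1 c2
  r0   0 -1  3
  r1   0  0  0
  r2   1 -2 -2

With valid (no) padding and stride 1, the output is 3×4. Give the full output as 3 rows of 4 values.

29 -12 29 -18
-24 -1 -4 5
14 -32 40 10

Output[0,0]: The receptive field on the input at this output position is [-7 -2 7 / 8 5 -2 / 0 -6 3]. Elementwise product with the kernel and sum: -2·-1 + 7·3 + 0·1 + -6·-2 + 3·-2.
Output[0,1]: The receptive field on the input at this output position is [-2 7 -3 / 5 -2 -3 / -6 3 -8]. Elementwise product with the kernel and sum: 7·-1 + -3·3 + -6·1 + 3·-2 + -8·-2.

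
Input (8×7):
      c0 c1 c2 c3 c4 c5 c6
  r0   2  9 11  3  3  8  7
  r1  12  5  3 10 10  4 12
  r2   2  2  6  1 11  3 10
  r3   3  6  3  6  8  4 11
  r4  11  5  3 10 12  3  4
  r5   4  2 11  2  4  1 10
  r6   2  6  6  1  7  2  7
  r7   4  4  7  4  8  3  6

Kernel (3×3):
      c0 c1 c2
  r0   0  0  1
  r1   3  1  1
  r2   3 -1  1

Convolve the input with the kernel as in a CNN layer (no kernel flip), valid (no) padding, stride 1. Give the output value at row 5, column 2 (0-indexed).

55

The receptive field on the input at this output position is [11 2 4 / 6 1 7 / 7 4 8]. Elementwise product with the kernel and sum: 4·1 + 6·3 + 1·1 + 7·1 + 7·3 + 4·-1 + 8·1.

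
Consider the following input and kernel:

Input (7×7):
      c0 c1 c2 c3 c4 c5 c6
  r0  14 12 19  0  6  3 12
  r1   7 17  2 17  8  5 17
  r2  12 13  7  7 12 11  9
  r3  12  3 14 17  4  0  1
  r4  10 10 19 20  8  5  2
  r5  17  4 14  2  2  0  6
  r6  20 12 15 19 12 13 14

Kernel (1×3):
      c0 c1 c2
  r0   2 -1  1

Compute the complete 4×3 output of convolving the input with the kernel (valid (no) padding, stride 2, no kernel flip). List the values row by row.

35 44 21
18 19 22
29 26 13
43 23 25

Output[0,0]: The receptive field on the input at this output position is [14 12 19]. Elementwise product with the kernel and sum: 14·2 + 12·-1 + 19·1.
Output[0,1]: The receptive field on the input at this output position is [19 0 6]. Elementwise product with the kernel and sum: 19·2 + 0·-1 + 6·1.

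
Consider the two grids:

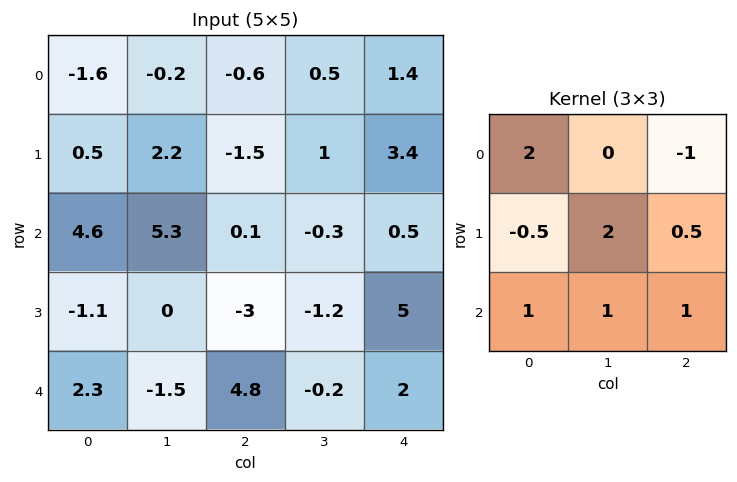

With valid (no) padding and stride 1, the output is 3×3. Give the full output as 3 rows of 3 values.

10.8 0.6 2.15
6.75 -3.4 -6
13.75 7.4 7.9

Output[0,0]: The receptive field on the input at this output position is [-1.6 -0.2 -0.6 / 0.5 2.2 -1.5 / 4.6 5.3 0.1]. Elementwise product with the kernel and sum: -1.6·2 + -0.6·-1 + 0.5·-0.5 + 2.2·2 + -1.5·0.5 + 4.6·1 + 5.3·1 + 0.1·1.
Output[0,1]: The receptive field on the input at this output position is [-0.2 -0.6 0.5 / 2.2 -1.5 1 / 5.3 0.1 -0.3]. Elementwise product with the kernel and sum: -0.2·2 + 0.5·-1 + 2.2·-0.5 + -1.5·2 + 1·0.5 + 5.3·1 + 0.1·1 + -0.3·1.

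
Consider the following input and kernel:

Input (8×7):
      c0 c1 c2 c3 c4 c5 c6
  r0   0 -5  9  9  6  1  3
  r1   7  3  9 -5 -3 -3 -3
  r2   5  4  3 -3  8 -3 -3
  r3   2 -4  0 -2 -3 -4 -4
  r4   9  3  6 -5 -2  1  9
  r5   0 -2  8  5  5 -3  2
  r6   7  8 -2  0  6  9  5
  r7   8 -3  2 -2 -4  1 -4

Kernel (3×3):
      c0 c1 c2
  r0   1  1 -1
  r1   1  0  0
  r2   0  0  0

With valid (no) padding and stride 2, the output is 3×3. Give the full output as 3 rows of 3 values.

Output[0,0]: The receptive field on the input at this output position is [0 -5 9 / 7 3 9 / 5 4 3]. Elementwise product with the kernel and sum: 0·1 + -5·1 + 9·-1 + 7·1.
Output[0,1]: The receptive field on the input at this output position is [9 9 6 / 9 -5 -3 / 3 -3 8]. Elementwise product with the kernel and sum: 9·1 + 9·1 + 6·-1 + 9·1.

-7 21 1
8 -8 5
6 11 -5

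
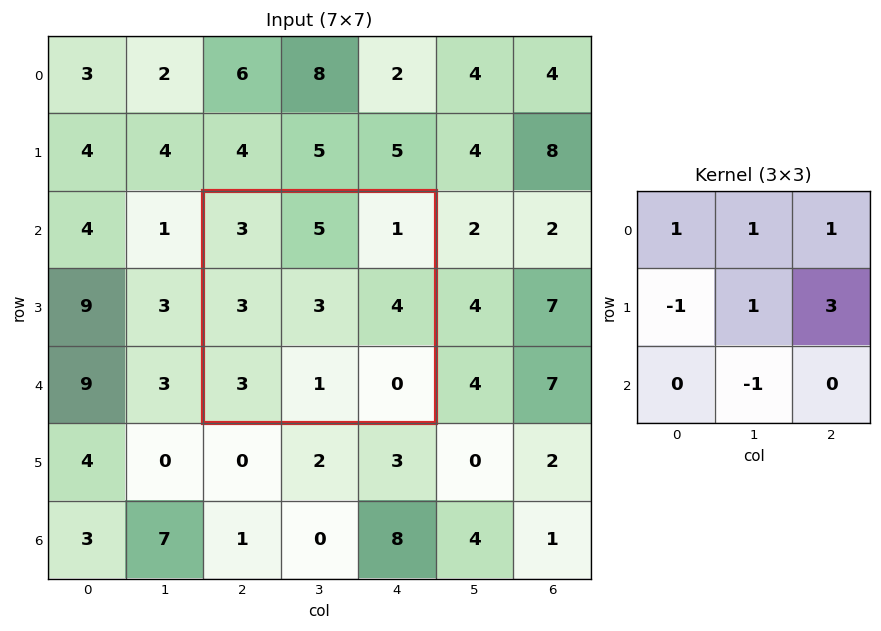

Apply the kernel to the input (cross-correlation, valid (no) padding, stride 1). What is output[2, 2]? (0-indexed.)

20

The receptive field on the input at this output position is [3 5 1 / 3 3 4 / 3 1 0]. Elementwise product with the kernel and sum: 3·1 + 5·1 + 1·1 + 3·-1 + 3·1 + 4·3 + 1·-1.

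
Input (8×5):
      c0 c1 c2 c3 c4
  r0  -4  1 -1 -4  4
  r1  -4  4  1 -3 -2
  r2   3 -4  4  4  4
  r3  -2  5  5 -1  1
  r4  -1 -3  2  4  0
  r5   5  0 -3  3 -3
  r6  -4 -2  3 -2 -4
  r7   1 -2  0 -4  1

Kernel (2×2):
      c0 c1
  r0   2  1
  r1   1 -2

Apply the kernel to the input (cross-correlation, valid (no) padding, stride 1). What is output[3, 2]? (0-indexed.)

3

The receptive field on the input at this output position is [5 -1 / 2 4]. Elementwise product with the kernel and sum: 5·2 + -1·1 + 2·1 + 4·-2.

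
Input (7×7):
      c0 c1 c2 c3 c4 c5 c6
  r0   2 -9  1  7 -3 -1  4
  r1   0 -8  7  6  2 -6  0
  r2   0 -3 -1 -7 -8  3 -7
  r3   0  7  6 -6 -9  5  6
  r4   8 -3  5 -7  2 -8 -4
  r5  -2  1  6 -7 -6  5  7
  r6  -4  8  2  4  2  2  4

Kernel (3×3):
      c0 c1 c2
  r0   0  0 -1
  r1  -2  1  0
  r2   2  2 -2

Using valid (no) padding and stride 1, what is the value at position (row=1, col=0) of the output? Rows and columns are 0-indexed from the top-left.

The receptive field on the input at this output position is [0 -8 7 / 0 -3 -1 / 0 7 6]. Elementwise product with the kernel and sum: 7·-1 + 0·-2 + -3·1 + 0·2 + 7·2 + 6·-2.

-8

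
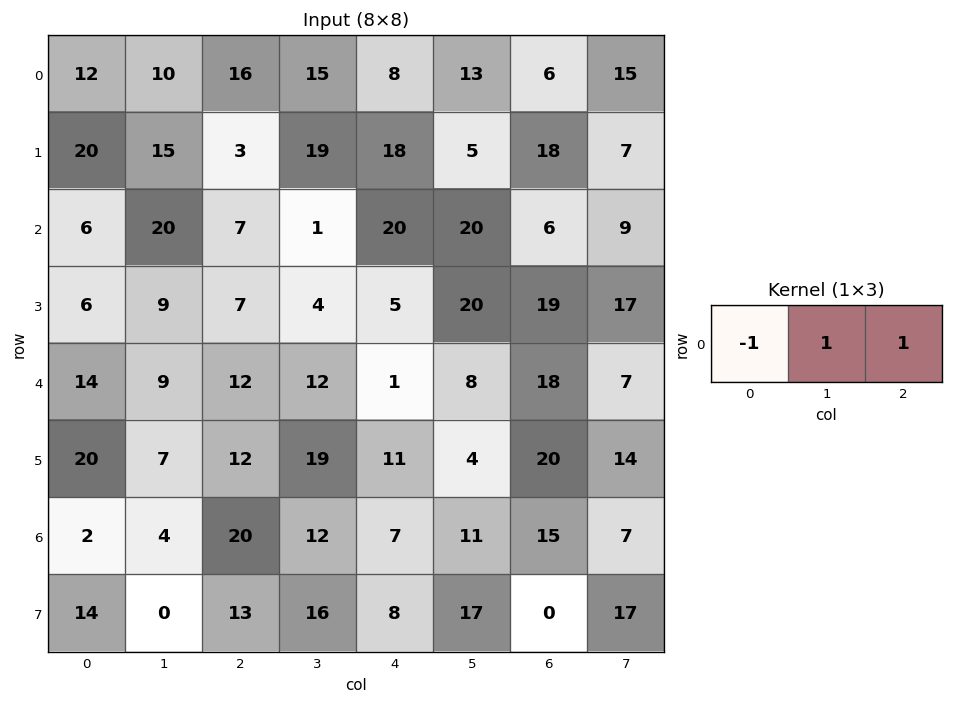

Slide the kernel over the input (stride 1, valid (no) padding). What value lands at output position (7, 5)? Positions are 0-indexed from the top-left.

0

The receptive field on the input at this output position is [17 0 17]. Elementwise product with the kernel and sum: 17·-1 + 0·1 + 17·1.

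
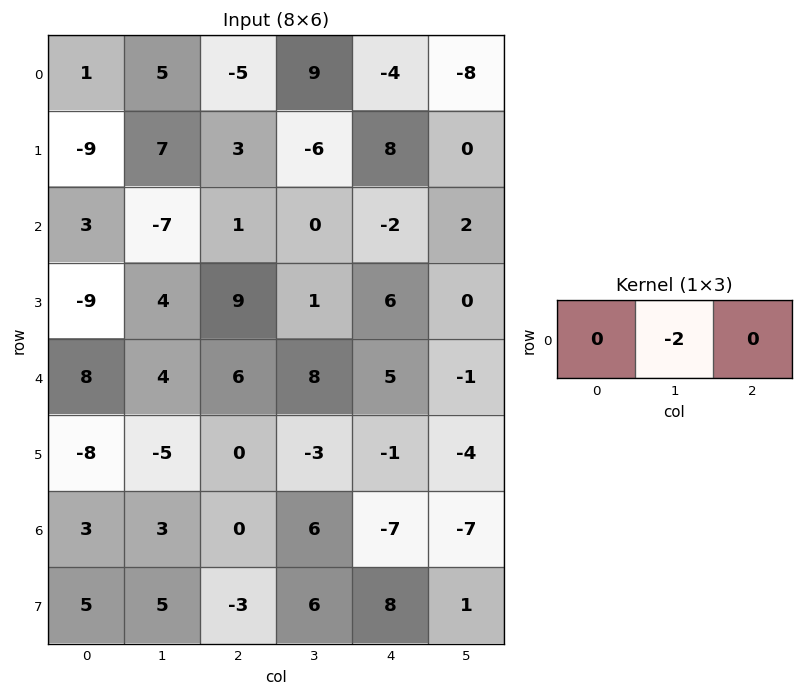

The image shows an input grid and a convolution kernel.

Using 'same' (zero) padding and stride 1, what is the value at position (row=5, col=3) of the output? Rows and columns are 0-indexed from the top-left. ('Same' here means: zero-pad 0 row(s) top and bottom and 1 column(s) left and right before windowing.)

The receptive field on the zero-padded input at this output position is [0 -3 -1]. Elementwise product with the kernel and sum: -3·-2.

6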